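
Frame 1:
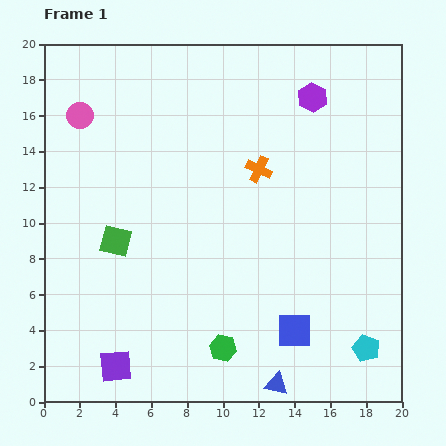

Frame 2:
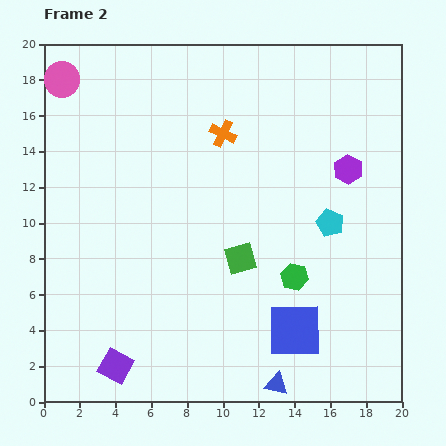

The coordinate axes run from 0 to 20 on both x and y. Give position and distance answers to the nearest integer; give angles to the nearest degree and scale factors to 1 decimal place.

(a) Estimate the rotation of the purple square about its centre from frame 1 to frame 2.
34° clockwise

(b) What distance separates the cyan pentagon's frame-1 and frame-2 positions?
7

The cyan pentagon moved from (18, 3) to (16, 10), a distance of √(2² + 7²) ≈ 7.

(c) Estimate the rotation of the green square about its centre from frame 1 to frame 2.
29° counter-clockwise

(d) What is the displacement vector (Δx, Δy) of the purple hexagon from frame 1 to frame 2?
(2, -4)

The purple hexagon was at (15, 17) in frame 1 and (17, 13) in frame 2.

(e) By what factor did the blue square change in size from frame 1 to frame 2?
1.6×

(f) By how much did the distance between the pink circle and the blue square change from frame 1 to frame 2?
+2

Distance in frame 1: 17. Distance in frame 2: 19.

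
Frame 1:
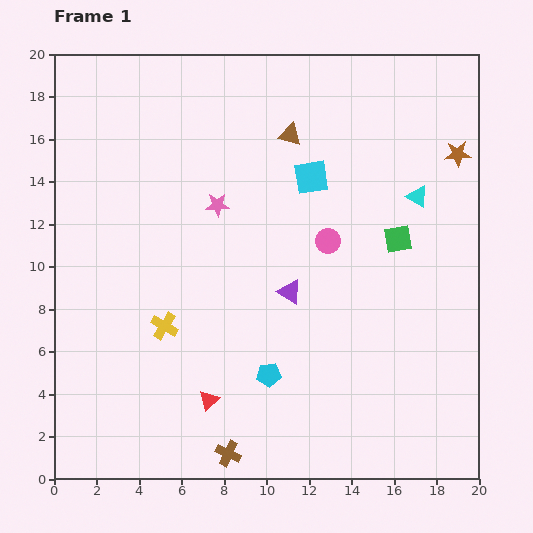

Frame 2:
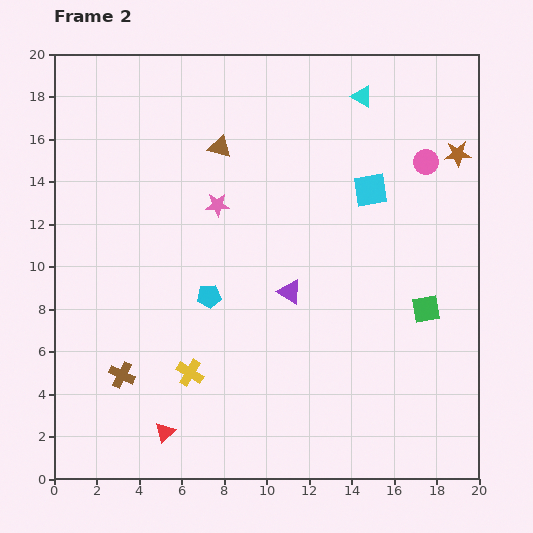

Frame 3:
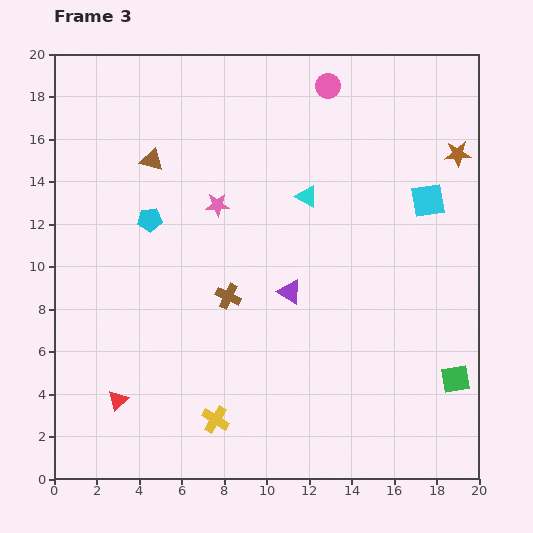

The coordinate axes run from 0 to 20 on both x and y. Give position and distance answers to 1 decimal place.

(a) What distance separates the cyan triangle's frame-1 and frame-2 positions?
5.4

The cyan triangle moved from (17.1, 13.3) to (14.5, 18.0), a distance of √(2.6² + 4.7²) ≈ 5.4.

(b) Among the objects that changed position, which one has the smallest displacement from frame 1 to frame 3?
the red triangle

(moved 4.3)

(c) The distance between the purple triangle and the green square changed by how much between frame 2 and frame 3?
+2.4

Distance in frame 2: 6.4. Distance in frame 3: 8.8.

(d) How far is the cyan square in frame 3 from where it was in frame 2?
2.7

The cyan square moved from (14.9, 13.6) to (17.6, 13.1), a distance of √(2.7² + 0.5²) ≈ 2.7.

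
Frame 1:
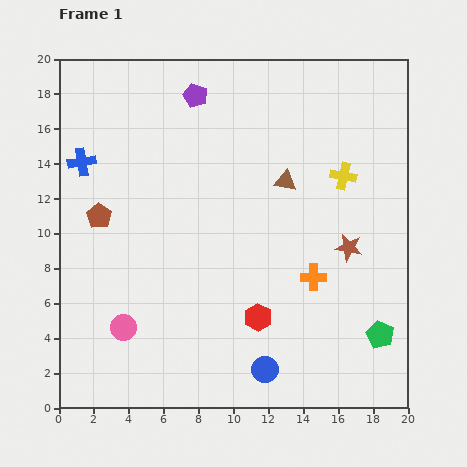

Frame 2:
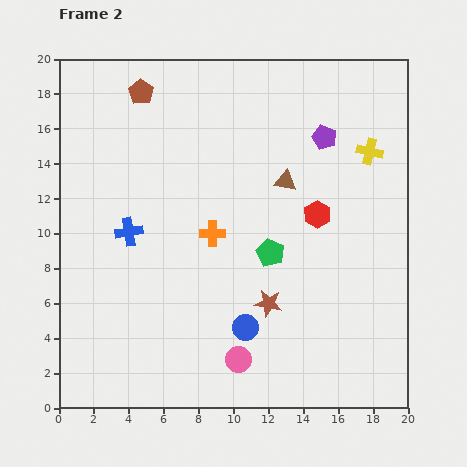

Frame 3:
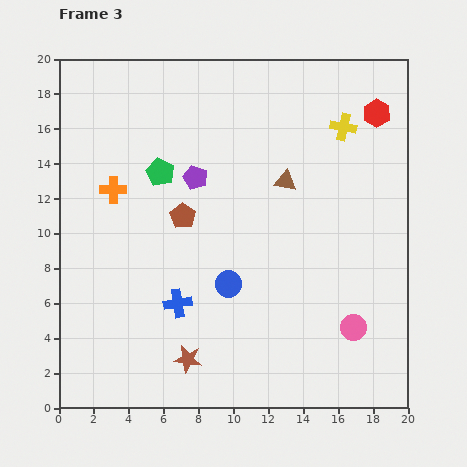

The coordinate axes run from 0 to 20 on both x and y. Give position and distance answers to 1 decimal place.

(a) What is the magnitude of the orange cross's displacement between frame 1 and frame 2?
6.3

The orange cross moved from (14.6, 7.5) to (8.8, 10.0), a distance of √(5.8² + 2.5²) ≈ 6.3.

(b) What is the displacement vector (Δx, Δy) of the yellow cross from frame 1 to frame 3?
(0.0, 2.8)

The yellow cross was at (16.3, 13.3) in frame 1 and (16.3, 16.1) in frame 3.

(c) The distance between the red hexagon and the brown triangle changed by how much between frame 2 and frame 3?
+3.9

Distance in frame 2: 2.6. Distance in frame 3: 6.5.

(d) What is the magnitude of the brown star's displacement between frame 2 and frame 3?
5.6

The brown star moved from (12.0, 6.0) to (7.4, 2.8), a distance of √(4.6² + 3.2²) ≈ 5.6.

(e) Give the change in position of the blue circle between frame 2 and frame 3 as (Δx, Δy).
(-1.0, 2.5)

The blue circle was at (10.7, 4.6) in frame 2 and (9.7, 7.1) in frame 3.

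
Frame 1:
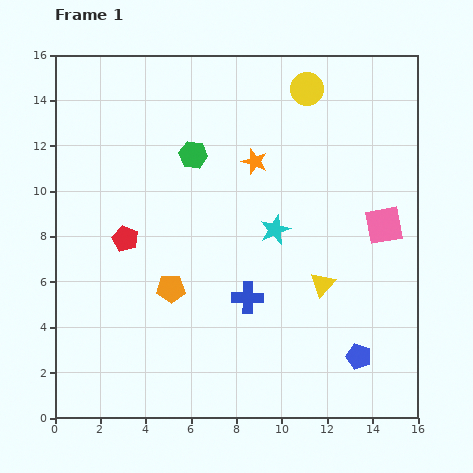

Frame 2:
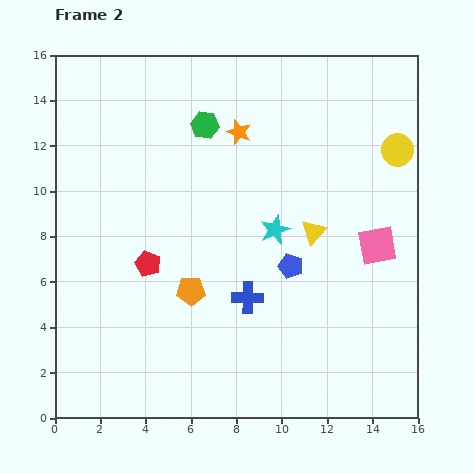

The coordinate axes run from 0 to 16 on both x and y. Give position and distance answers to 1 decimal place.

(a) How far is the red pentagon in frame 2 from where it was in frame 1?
1.5

The red pentagon moved from (3.1, 7.9) to (4.1, 6.8), a distance of √(1.0² + 1.1²) ≈ 1.5.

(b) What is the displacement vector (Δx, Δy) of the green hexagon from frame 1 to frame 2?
(0.5, 1.3)

The green hexagon was at (6.1, 11.6) in frame 1 and (6.6, 12.9) in frame 2.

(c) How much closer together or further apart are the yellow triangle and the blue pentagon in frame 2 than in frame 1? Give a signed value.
-1.8

Distance in frame 1: 3.6. Distance in frame 2: 1.8.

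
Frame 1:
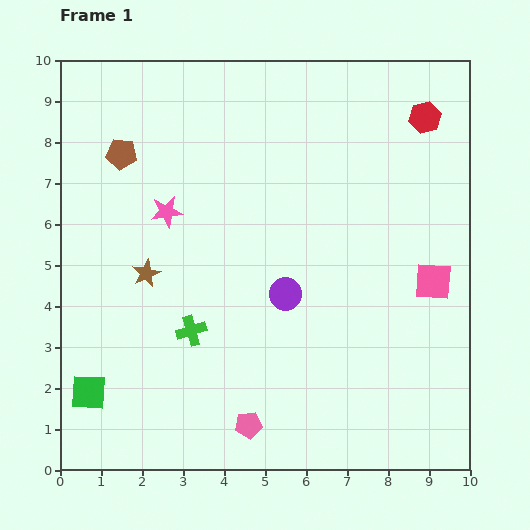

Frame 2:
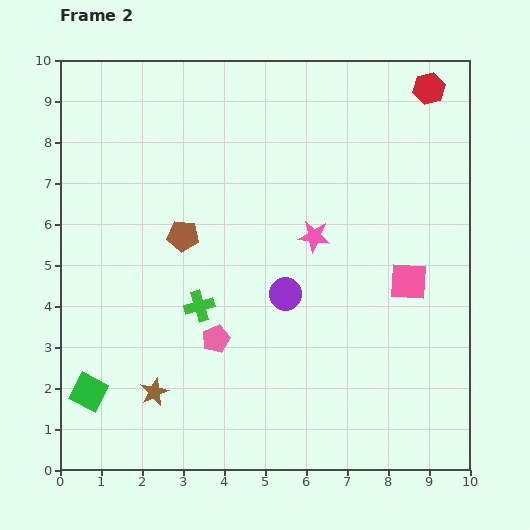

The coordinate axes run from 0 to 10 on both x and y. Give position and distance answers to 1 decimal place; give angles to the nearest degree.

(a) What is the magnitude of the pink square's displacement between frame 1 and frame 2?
0.6

The pink square moved from (9.1, 4.6) to (8.5, 4.6), a distance of √(0.6² + 0.0²) ≈ 0.6.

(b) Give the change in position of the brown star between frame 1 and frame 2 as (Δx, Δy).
(0.2, -2.9)

The brown star was at (2.1, 4.8) in frame 1 and (2.3, 1.9) in frame 2.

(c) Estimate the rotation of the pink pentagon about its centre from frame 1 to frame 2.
15° counter-clockwise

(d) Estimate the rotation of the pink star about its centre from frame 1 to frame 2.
17° clockwise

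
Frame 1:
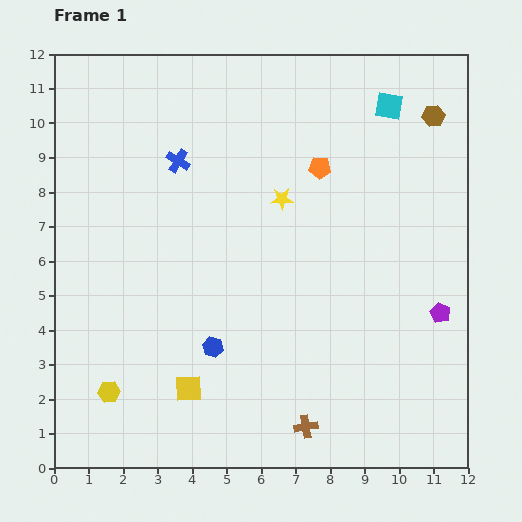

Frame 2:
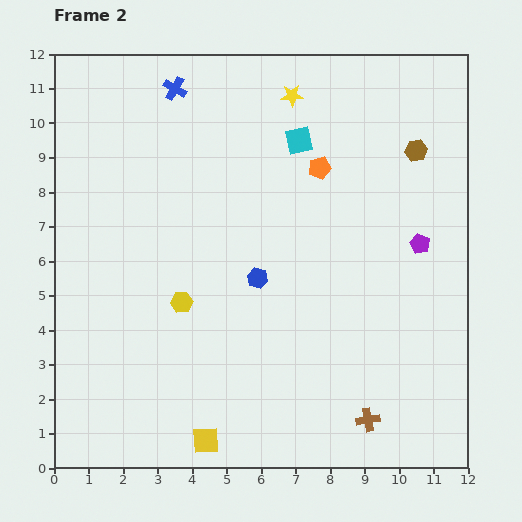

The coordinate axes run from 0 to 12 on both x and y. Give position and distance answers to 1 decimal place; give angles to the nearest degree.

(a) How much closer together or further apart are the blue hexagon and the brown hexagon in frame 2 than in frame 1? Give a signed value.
-3.4

Distance in frame 1: 9.3. Distance in frame 2: 5.9.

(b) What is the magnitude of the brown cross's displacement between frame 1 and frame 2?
1.8

The brown cross moved from (7.3, 1.2) to (9.1, 1.4), a distance of √(1.8² + 0.2²) ≈ 1.8.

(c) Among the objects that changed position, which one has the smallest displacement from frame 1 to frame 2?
the brown hexagon

(moved 1.1)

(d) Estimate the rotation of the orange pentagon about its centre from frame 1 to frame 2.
17° counter-clockwise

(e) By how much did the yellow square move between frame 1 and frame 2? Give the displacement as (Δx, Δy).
(0.5, -1.5)

The yellow square was at (3.9, 2.3) in frame 1 and (4.4, 0.8) in frame 2.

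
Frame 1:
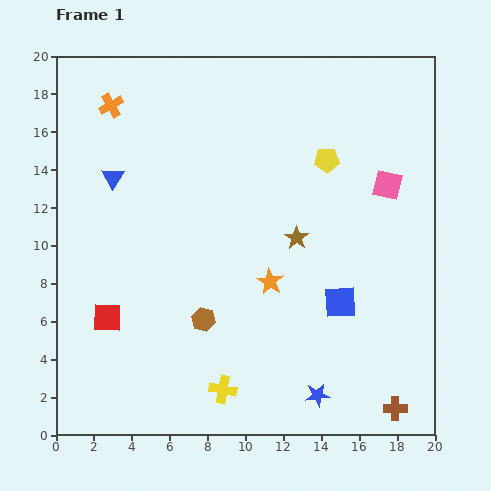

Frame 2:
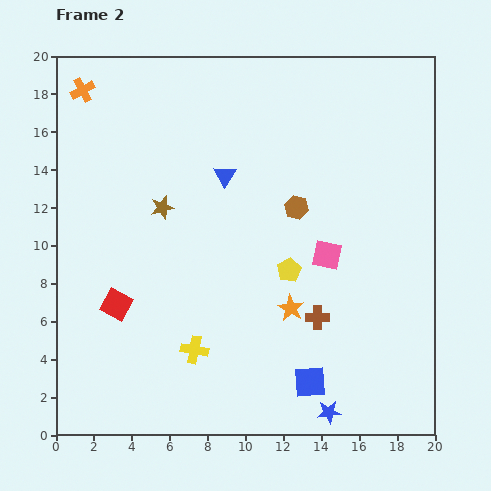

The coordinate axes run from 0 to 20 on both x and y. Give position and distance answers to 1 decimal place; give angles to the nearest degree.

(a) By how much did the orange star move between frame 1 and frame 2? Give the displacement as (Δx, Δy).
(1.1, -1.4)

The orange star was at (11.3, 8.1) in frame 1 and (12.4, 6.7) in frame 2.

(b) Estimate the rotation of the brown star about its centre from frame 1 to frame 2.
23° clockwise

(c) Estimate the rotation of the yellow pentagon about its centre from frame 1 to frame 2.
26° counter-clockwise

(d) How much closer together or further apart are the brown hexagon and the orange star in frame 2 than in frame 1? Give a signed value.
+1.3

Distance in frame 1: 4.0. Distance in frame 2: 5.3.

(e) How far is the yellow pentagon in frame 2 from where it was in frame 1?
6.1

The yellow pentagon moved from (14.3, 14.5) to (12.3, 8.7), a distance of √(2.0² + 5.8²) ≈ 6.1.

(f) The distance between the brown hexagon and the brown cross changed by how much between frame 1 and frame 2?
-5.2

Distance in frame 1: 11.1. Distance in frame 2: 5.9.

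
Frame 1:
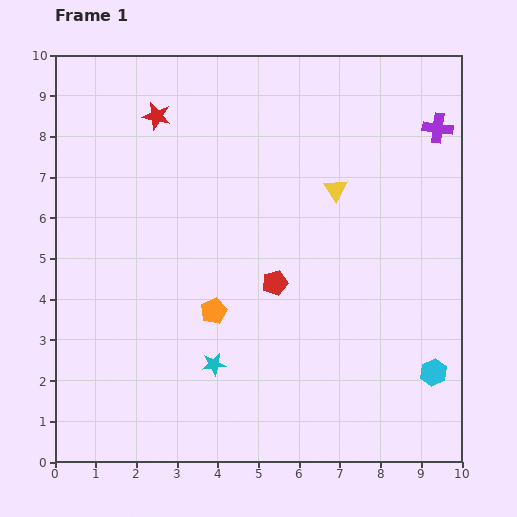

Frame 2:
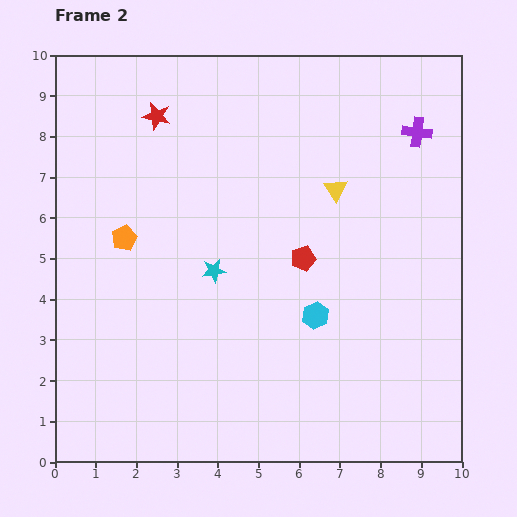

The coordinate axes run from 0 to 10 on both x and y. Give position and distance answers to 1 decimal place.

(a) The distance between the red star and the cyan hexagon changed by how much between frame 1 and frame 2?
-3.0

Distance in frame 1: 9.3. Distance in frame 2: 6.3.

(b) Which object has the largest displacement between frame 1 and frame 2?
the cyan hexagon

(moved 3.2; next 2.8)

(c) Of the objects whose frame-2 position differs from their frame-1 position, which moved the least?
the purple cross

(moved 0.5)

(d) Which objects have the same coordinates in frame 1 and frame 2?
the yellow triangle, the red star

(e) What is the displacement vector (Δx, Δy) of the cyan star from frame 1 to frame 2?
(0.0, 2.3)

The cyan star was at (3.9, 2.4) in frame 1 and (3.9, 4.7) in frame 2.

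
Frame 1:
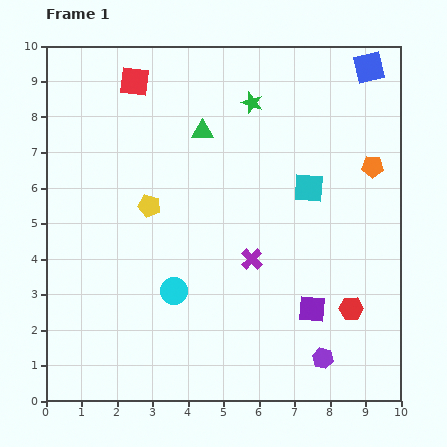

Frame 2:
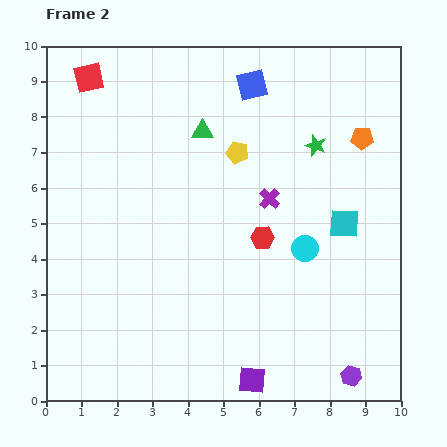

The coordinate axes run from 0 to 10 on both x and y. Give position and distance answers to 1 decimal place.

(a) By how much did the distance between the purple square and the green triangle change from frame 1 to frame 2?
+1.2

Distance in frame 1: 5.9. Distance in frame 2: 7.1.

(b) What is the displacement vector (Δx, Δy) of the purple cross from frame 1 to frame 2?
(0.5, 1.7)

The purple cross was at (5.8, 4.0) in frame 1 and (6.3, 5.7) in frame 2.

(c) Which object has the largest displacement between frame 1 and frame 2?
the cyan circle

(moved 3.9; next 3.3)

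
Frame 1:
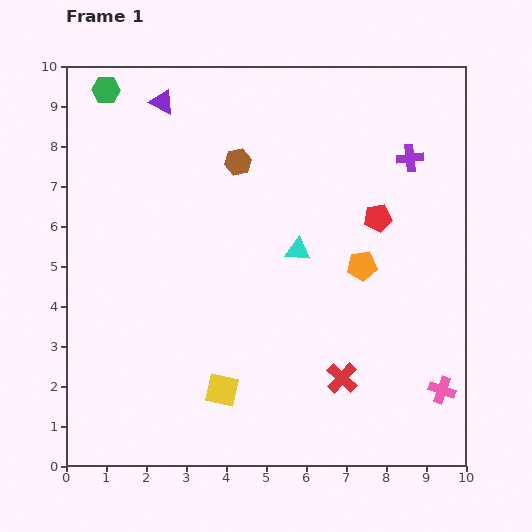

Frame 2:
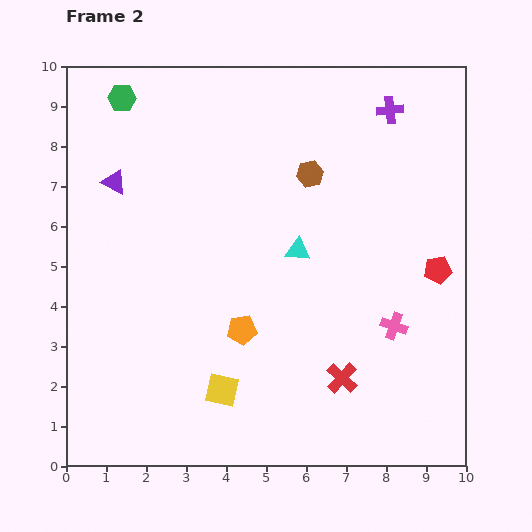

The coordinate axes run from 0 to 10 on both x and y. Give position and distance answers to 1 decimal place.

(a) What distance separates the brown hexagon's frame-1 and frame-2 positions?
1.8

The brown hexagon moved from (4.3, 7.6) to (6.1, 7.3), a distance of √(1.8² + 0.3²) ≈ 1.8.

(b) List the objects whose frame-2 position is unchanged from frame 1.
the yellow square, the red cross, the cyan triangle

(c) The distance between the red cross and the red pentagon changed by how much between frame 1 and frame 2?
-0.5

Distance in frame 1: 4.1. Distance in frame 2: 3.6.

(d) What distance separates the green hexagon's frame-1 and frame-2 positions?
0.4

The green hexagon moved from (1.0, 9.4) to (1.4, 9.2), a distance of √(0.4² + 0.2²) ≈ 0.4.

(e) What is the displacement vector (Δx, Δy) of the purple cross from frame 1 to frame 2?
(-0.5, 1.2)

The purple cross was at (8.6, 7.7) in frame 1 and (8.1, 8.9) in frame 2.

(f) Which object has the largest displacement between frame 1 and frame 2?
the orange pentagon

(moved 3.4; next 2.3)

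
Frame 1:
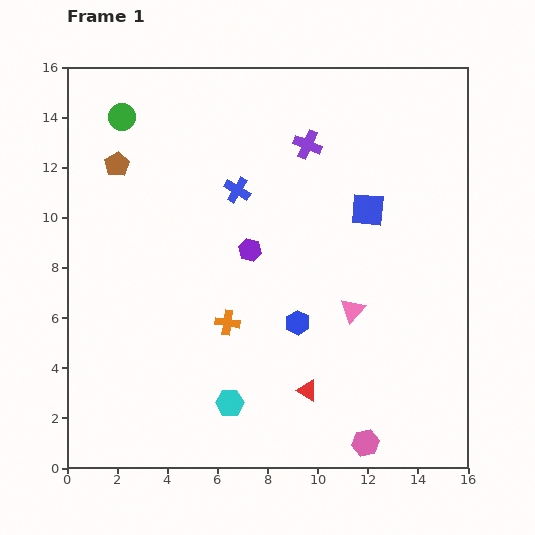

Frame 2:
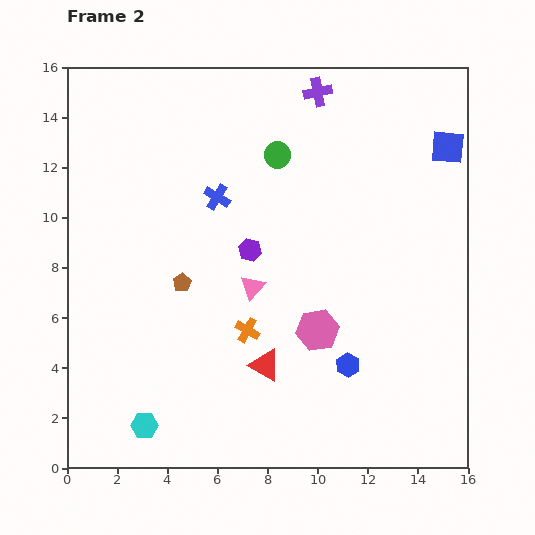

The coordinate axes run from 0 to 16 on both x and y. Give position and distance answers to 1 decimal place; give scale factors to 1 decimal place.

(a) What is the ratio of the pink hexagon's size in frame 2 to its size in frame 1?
1.6×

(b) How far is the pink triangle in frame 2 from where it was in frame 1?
4.1

The pink triangle moved from (11.4, 6.3) to (7.4, 7.2), a distance of √(4.0² + 0.9²) ≈ 4.1.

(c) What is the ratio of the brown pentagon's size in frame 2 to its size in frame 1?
0.7×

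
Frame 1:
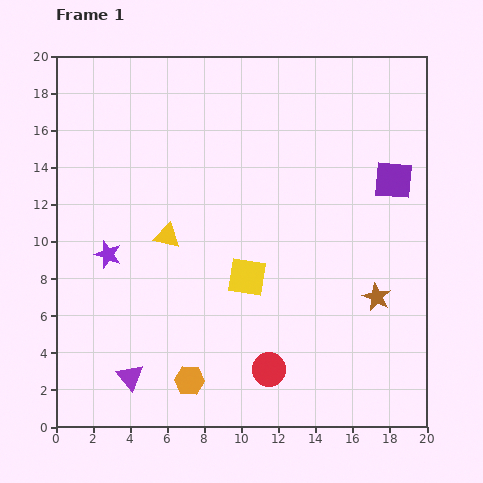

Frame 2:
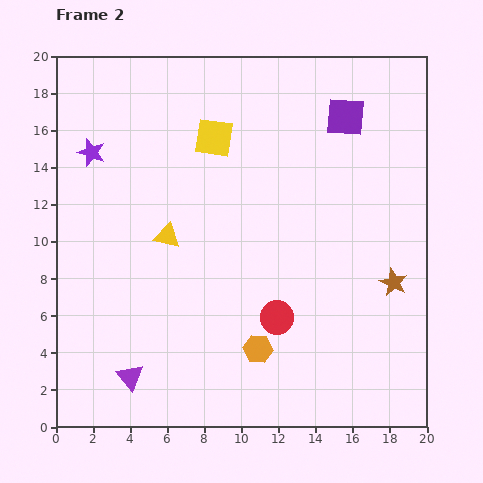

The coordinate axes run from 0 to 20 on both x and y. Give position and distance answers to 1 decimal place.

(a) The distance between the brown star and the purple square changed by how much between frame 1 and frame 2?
+2.9

Distance in frame 1: 6.4. Distance in frame 2: 9.3.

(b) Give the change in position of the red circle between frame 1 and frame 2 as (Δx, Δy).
(0.4, 2.8)

The red circle was at (11.5, 3.1) in frame 1 and (11.9, 5.9) in frame 2.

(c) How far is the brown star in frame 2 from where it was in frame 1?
1.2

The brown star moved from (17.3, 7.0) to (18.2, 7.8), a distance of √(0.9² + 0.8²) ≈ 1.2.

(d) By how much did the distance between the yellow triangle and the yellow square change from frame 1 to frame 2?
+1.1

Distance in frame 1: 4.8. Distance in frame 2: 5.9.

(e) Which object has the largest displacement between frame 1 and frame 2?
the yellow square

(moved 7.7; next 5.6)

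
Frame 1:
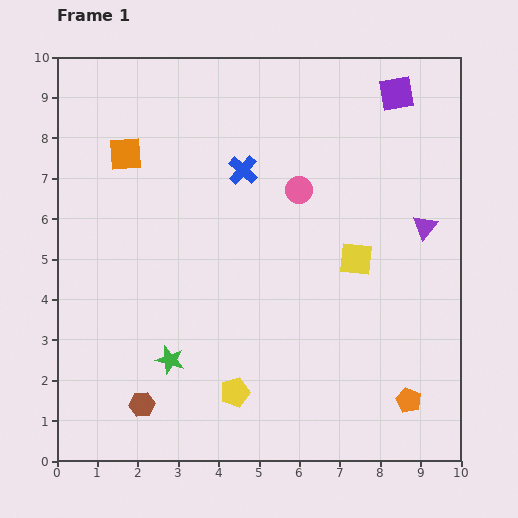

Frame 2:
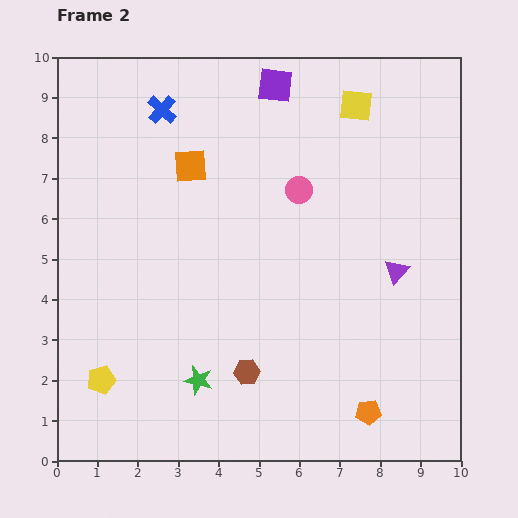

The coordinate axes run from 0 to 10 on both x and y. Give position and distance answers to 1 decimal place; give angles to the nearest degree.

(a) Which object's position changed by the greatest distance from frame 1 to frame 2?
the yellow square

(moved 3.8; next 3.3)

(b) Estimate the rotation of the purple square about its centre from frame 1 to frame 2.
17° clockwise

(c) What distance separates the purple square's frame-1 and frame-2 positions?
3.0

The purple square moved from (8.4, 9.1) to (5.4, 9.3), a distance of √(3.0² + 0.2²) ≈ 3.0.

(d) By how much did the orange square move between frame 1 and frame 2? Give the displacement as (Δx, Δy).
(1.6, -0.3)

The orange square was at (1.7, 7.6) in frame 1 and (3.3, 7.3) in frame 2.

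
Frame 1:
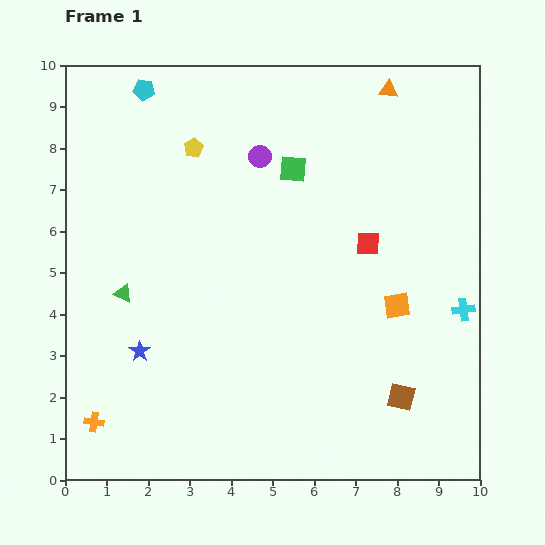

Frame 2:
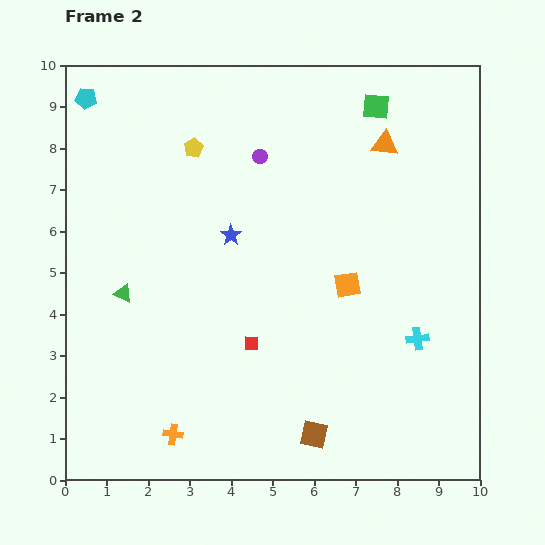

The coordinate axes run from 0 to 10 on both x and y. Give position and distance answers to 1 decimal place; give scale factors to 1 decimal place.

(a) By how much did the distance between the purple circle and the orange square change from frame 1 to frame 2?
-1.2

Distance in frame 1: 4.9. Distance in frame 2: 3.7.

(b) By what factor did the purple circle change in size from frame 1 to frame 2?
0.6×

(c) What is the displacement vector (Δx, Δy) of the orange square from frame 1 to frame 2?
(-1.2, 0.5)

The orange square was at (8.0, 4.2) in frame 1 and (6.8, 4.7) in frame 2.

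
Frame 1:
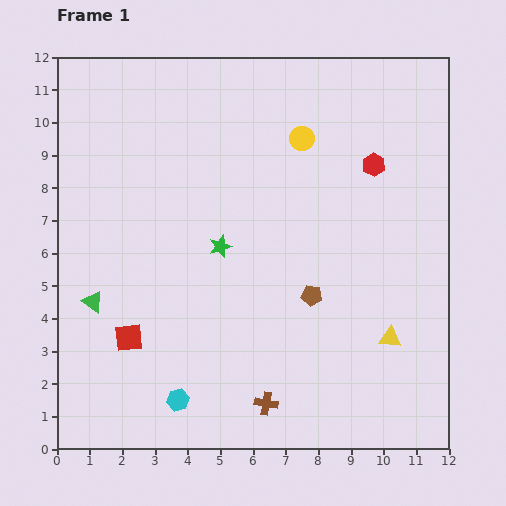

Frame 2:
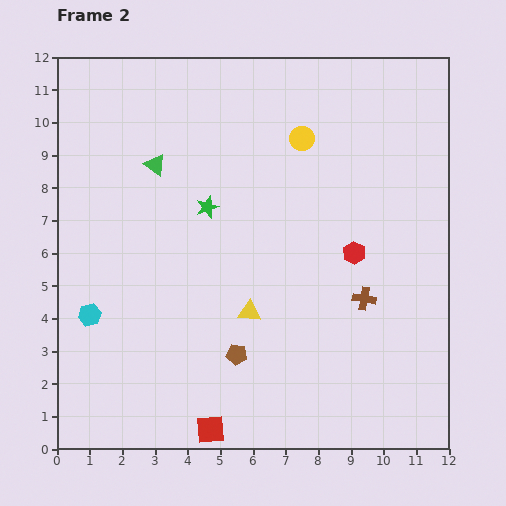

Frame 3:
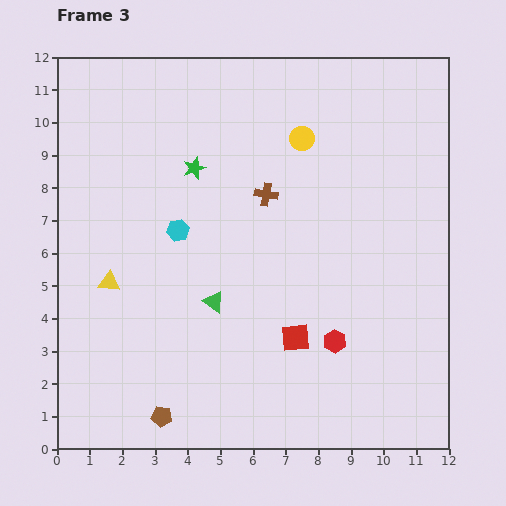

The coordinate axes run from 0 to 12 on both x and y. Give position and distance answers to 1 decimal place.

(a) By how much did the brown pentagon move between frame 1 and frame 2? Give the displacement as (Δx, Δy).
(-2.3, -1.8)

The brown pentagon was at (7.8, 4.7) in frame 1 and (5.5, 2.9) in frame 2.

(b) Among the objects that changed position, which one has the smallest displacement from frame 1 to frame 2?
the green star

(moved 1.3)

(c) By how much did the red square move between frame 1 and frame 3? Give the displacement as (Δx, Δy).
(5.1, 0.0)

The red square was at (2.2, 3.4) in frame 1 and (7.3, 3.4) in frame 3.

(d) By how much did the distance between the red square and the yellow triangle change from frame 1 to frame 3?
-2.1

Distance in frame 1: 8.0. Distance in frame 3: 5.9.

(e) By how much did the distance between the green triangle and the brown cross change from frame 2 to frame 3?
-3.9

Distance in frame 2: 7.6. Distance in frame 3: 3.7.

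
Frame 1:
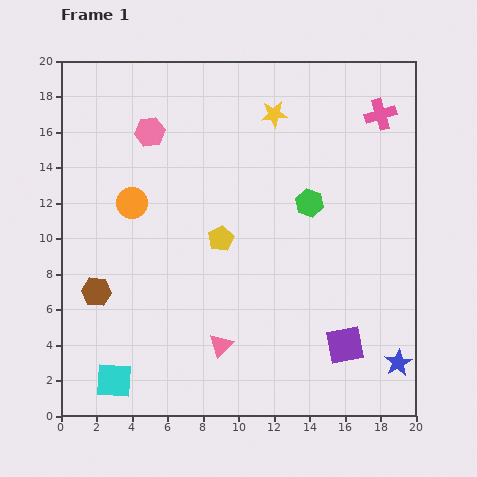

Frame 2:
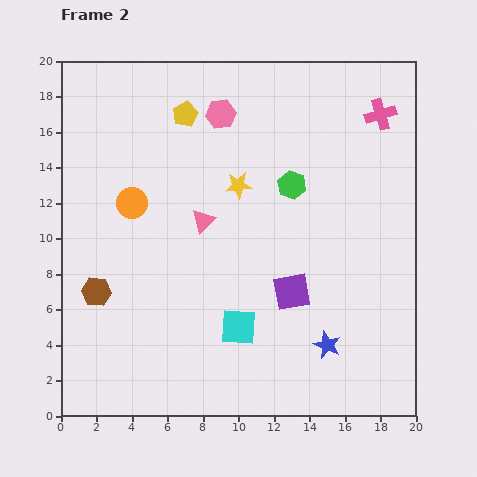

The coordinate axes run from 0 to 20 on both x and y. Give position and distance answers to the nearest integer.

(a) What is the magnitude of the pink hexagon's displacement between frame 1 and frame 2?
4

The pink hexagon moved from (5, 16) to (9, 17), a distance of √(4² + 1²) ≈ 4.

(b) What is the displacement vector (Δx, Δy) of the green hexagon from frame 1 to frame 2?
(-1, 1)

The green hexagon was at (14, 12) in frame 1 and (13, 13) in frame 2.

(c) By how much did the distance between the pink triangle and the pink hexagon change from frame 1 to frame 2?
-7

Distance in frame 1: 13. Distance in frame 2: 6.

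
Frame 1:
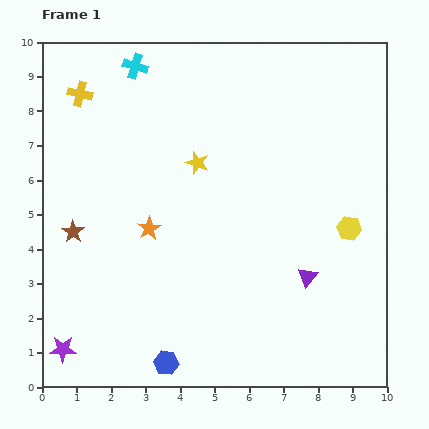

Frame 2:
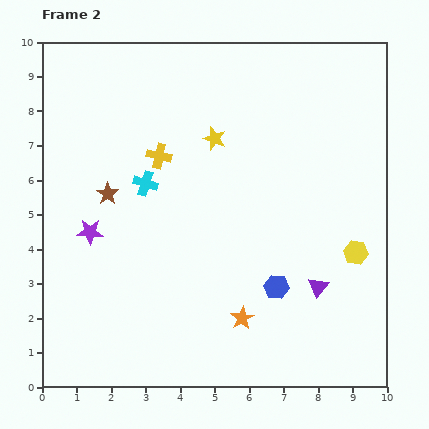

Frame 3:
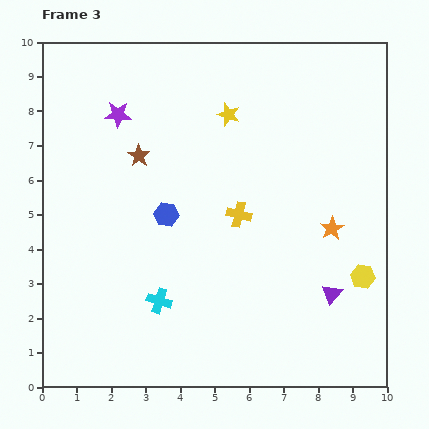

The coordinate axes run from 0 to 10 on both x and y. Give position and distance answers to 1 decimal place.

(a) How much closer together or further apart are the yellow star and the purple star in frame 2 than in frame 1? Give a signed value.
-2.2

Distance in frame 1: 6.7. Distance in frame 2: 4.5.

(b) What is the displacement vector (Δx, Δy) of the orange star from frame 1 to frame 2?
(2.7, -2.6)

The orange star was at (3.1, 4.6) in frame 1 and (5.8, 2.0) in frame 2.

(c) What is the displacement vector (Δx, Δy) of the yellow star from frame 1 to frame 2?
(0.5, 0.7)

The yellow star was at (4.5, 6.5) in frame 1 and (5.0, 7.2) in frame 2.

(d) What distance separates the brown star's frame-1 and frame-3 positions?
2.9

The brown star moved from (0.9, 4.5) to (2.8, 6.7), a distance of √(1.9² + 2.2²) ≈ 2.9.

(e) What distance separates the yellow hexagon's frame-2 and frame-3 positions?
0.7

The yellow hexagon moved from (9.1, 3.9) to (9.3, 3.2), a distance of √(0.2² + 0.7²) ≈ 0.7.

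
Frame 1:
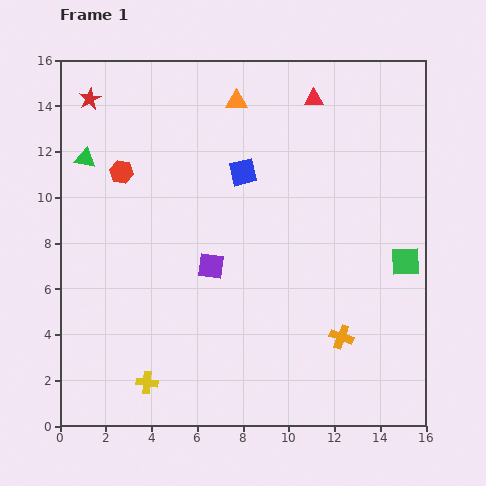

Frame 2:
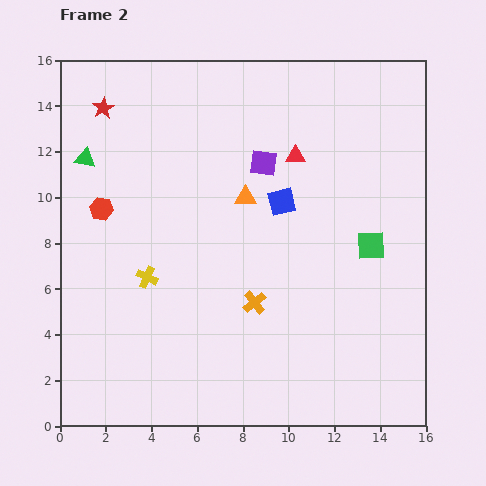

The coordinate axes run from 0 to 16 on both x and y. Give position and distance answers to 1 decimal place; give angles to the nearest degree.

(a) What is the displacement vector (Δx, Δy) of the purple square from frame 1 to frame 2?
(2.3, 4.5)

The purple square was at (6.6, 7.0) in frame 1 and (8.9, 11.5) in frame 2.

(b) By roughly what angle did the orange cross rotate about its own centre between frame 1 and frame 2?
32° clockwise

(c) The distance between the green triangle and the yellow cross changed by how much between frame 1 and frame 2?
-4.3

Distance in frame 1: 10.2. Distance in frame 2: 5.9.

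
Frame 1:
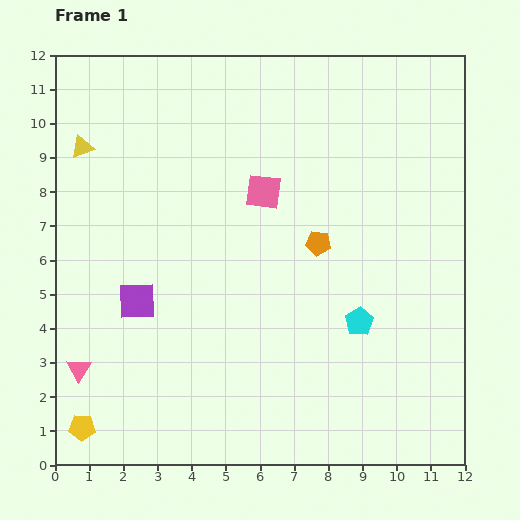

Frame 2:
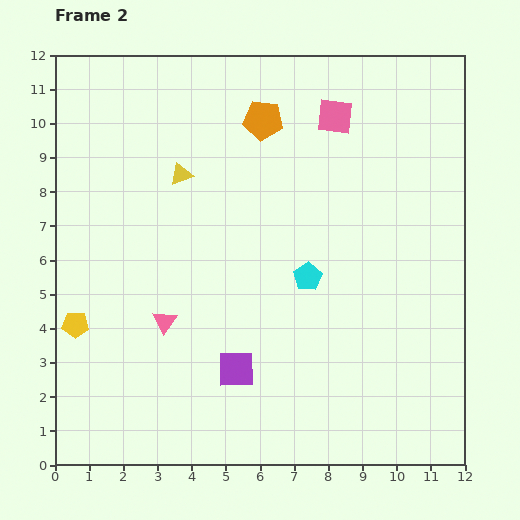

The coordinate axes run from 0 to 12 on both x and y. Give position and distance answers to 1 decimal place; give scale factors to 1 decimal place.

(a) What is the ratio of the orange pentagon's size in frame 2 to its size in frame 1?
1.6×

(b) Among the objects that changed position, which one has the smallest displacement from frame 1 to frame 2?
the cyan pentagon

(moved 2.0)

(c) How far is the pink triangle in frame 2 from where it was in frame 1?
2.9

The pink triangle moved from (0.7, 2.8) to (3.2, 4.2), a distance of √(2.5² + 1.4²) ≈ 2.9.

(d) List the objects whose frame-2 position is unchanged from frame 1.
none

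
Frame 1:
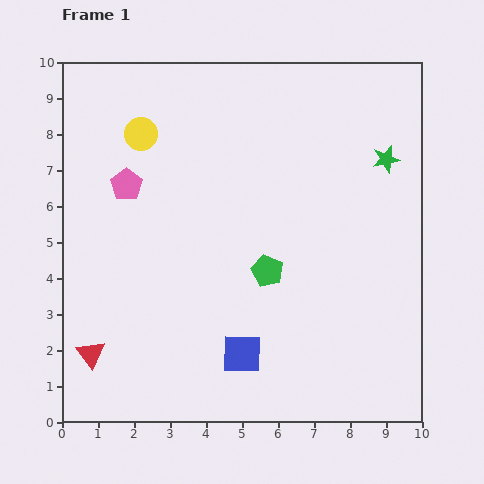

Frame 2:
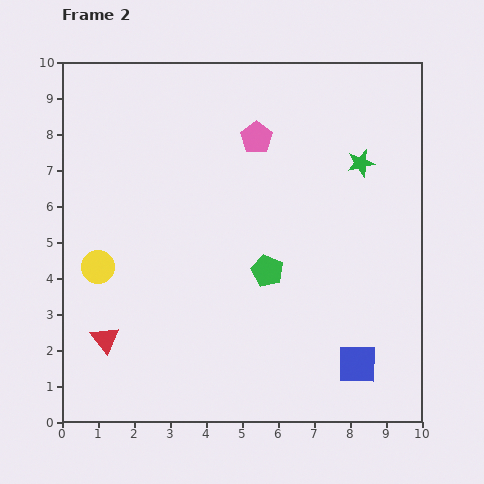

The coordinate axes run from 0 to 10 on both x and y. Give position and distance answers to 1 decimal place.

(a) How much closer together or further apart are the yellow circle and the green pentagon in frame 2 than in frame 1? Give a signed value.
-0.5

Distance in frame 1: 5.2. Distance in frame 2: 4.7.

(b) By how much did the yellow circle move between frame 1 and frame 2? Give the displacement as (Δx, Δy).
(-1.2, -3.7)

The yellow circle was at (2.2, 8.0) in frame 1 and (1.0, 4.3) in frame 2.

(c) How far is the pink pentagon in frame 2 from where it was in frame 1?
3.8

The pink pentagon moved from (1.8, 6.6) to (5.4, 7.9), a distance of √(3.6² + 1.3²) ≈ 3.8.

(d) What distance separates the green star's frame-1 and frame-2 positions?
0.7

The green star moved from (9.0, 7.3) to (8.3, 7.2), a distance of √(0.7² + 0.1²) ≈ 0.7.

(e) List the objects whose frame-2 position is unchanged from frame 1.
the green pentagon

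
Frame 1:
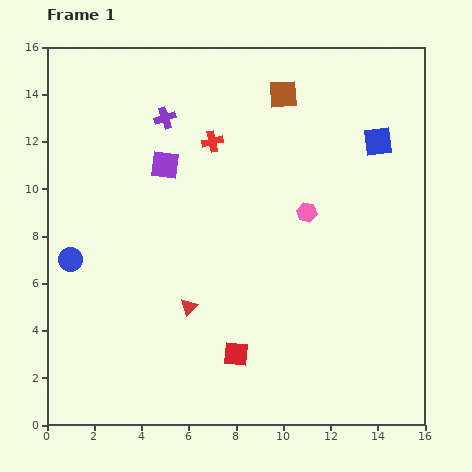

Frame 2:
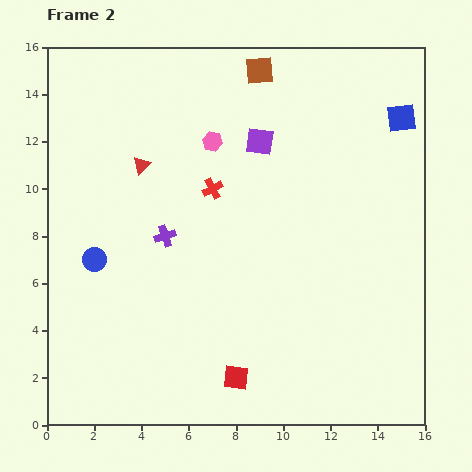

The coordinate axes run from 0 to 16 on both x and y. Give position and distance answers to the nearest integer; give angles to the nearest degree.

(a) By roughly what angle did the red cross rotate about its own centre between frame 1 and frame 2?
15° counter-clockwise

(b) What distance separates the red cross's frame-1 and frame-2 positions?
2

The red cross moved from (7, 12) to (7, 10), a distance of √(0² + 2²) ≈ 2.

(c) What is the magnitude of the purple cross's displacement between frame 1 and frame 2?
5

The purple cross moved from (5, 13) to (5, 8), a distance of √(0² + 5²) ≈ 5.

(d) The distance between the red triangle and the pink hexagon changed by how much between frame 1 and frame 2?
-3

Distance in frame 1: 6. Distance in frame 2: 3.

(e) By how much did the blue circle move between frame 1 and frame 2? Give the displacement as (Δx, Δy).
(1, 0)

The blue circle was at (1, 7) in frame 1 and (2, 7) in frame 2.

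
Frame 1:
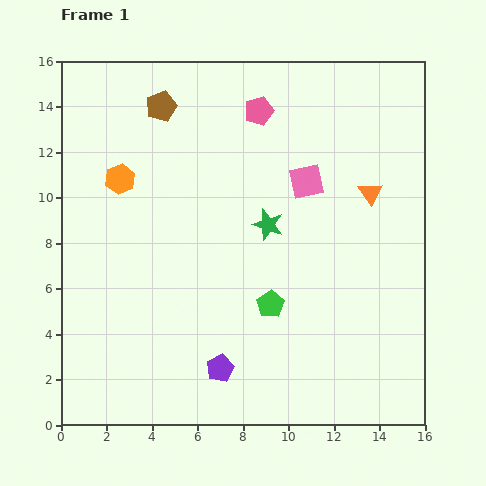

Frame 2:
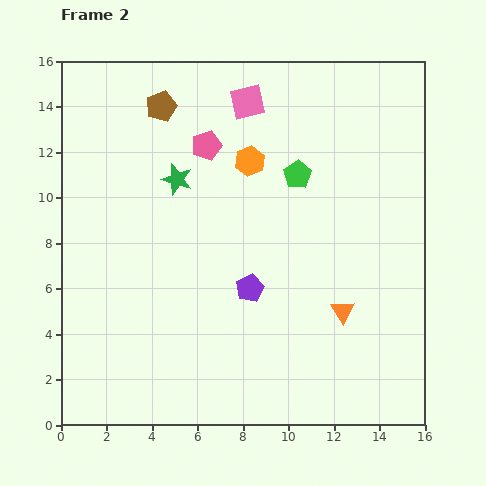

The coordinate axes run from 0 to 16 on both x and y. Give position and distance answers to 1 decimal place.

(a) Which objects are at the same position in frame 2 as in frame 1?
the brown pentagon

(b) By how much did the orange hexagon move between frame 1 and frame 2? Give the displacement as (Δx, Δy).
(5.7, 0.8)

The orange hexagon was at (2.6, 10.8) in frame 1 and (8.3, 11.6) in frame 2.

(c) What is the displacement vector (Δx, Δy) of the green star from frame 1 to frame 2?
(-4.0, 2.0)

The green star was at (9.1, 8.8) in frame 1 and (5.1, 10.8) in frame 2.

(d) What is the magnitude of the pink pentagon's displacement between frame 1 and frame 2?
2.7

The pink pentagon moved from (8.7, 13.8) to (6.4, 12.3), a distance of √(2.3² + 1.5²) ≈ 2.7.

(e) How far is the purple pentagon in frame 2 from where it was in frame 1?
3.7

The purple pentagon moved from (7.0, 2.5) to (8.3, 6.0), a distance of √(1.3² + 3.5²) ≈ 3.7.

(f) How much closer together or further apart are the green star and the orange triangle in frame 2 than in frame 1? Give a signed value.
+4.6

Distance in frame 1: 4.7. Distance in frame 2: 9.3.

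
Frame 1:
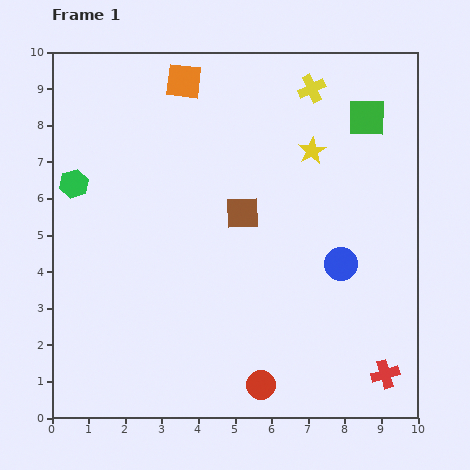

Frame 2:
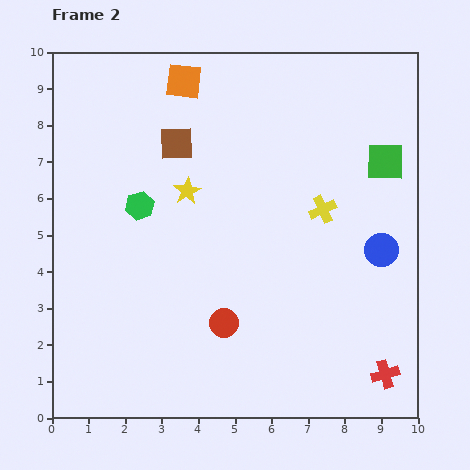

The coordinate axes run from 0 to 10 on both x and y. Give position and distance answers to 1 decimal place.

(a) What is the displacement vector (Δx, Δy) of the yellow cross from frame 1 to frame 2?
(0.3, -3.3)

The yellow cross was at (7.1, 9.0) in frame 1 and (7.4, 5.7) in frame 2.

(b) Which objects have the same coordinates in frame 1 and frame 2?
the orange square, the red cross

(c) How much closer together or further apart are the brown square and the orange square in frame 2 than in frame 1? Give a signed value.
-2.2

Distance in frame 1: 3.9. Distance in frame 2: 1.7.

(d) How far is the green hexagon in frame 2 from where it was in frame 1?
1.9

The green hexagon moved from (0.6, 6.4) to (2.4, 5.8), a distance of √(1.8² + 0.6²) ≈ 1.9.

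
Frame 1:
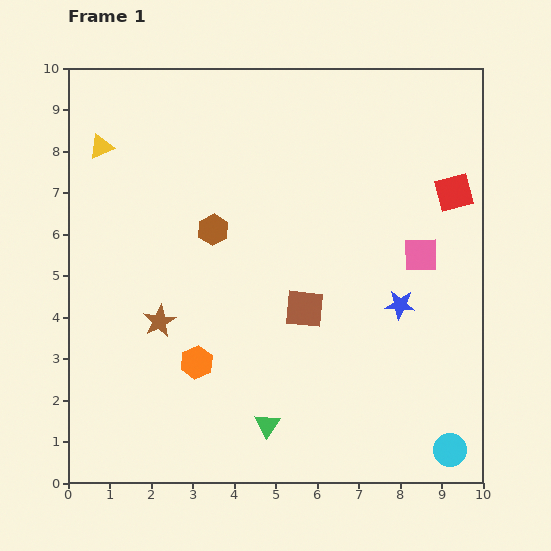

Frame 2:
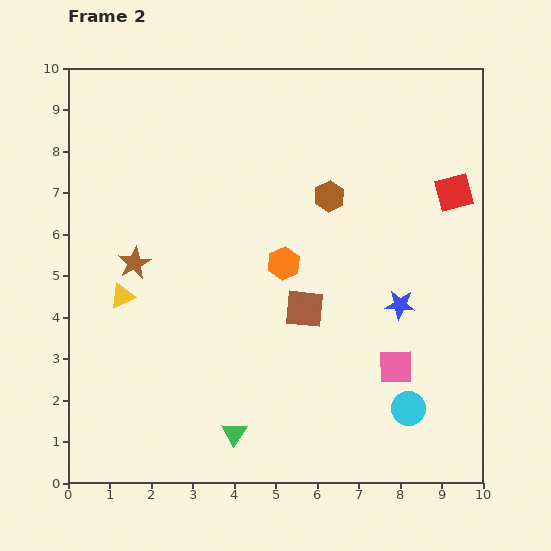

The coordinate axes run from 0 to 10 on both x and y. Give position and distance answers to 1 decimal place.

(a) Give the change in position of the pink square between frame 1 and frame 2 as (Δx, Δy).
(-0.6, -2.7)

The pink square was at (8.5, 5.5) in frame 1 and (7.9, 2.8) in frame 2.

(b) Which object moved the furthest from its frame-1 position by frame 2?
the yellow triangle

(moved 3.6; next 3.2)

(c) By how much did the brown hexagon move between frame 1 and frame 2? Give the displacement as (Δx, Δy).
(2.8, 0.8)

The brown hexagon was at (3.5, 6.1) in frame 1 and (6.3, 6.9) in frame 2.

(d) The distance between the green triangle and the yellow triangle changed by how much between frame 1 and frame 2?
-3.5

Distance in frame 1: 7.8. Distance in frame 2: 4.3.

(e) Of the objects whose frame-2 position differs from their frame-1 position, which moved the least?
the green triangle

(moved 0.8)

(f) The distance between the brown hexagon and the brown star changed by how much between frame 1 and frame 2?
+2.4

Distance in frame 1: 2.6. Distance in frame 2: 5.0.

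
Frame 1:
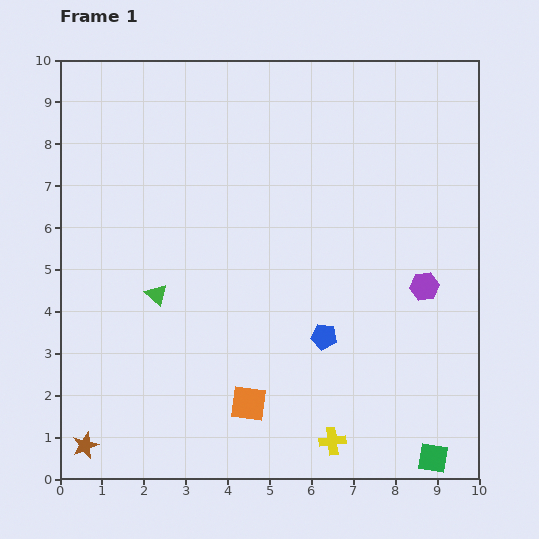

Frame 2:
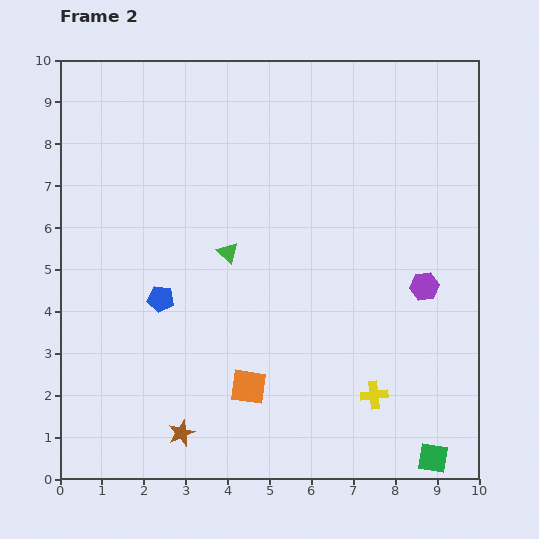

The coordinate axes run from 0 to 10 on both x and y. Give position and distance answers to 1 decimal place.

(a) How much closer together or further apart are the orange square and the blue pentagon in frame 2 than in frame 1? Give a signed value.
+0.6

Distance in frame 1: 2.4. Distance in frame 2: 3.0.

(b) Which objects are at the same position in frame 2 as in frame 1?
the purple hexagon, the green square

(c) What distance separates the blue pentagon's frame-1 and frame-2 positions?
4.0

The blue pentagon moved from (6.3, 3.4) to (2.4, 4.3), a distance of √(3.9² + 0.9²) ≈ 4.0.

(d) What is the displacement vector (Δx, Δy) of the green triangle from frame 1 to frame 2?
(1.7, 1.0)

The green triangle was at (2.3, 4.4) in frame 1 and (4.0, 5.4) in frame 2.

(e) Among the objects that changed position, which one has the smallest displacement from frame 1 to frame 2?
the orange square

(moved 0.4)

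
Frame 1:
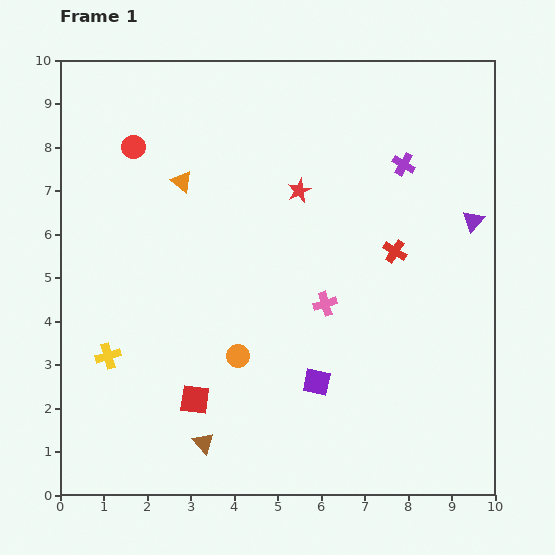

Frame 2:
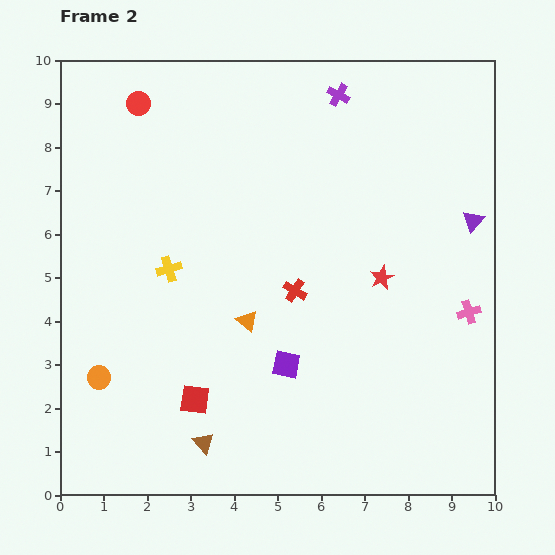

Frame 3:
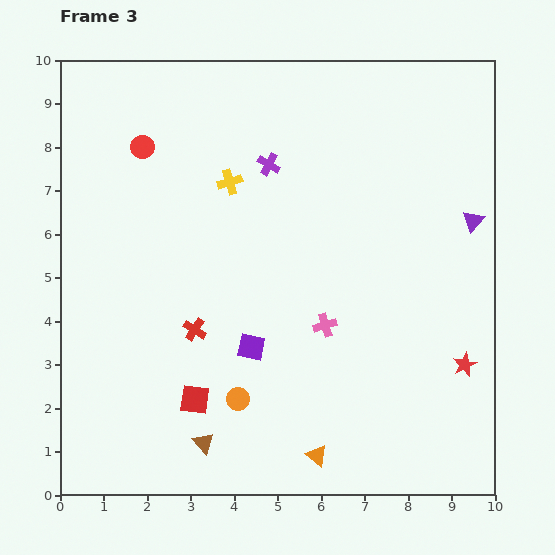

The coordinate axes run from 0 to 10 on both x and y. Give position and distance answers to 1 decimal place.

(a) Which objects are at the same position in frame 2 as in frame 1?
the brown triangle, the purple triangle, the red square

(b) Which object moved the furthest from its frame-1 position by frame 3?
the orange triangle

(moved 7.0; next 5.5)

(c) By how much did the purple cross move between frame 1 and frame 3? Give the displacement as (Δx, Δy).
(-3.1, 0.0)

The purple cross was at (7.9, 7.6) in frame 1 and (4.8, 7.6) in frame 3.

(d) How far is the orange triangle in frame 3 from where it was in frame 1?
7.0

The orange triangle moved from (2.8, 7.2) to (5.9, 0.9), a distance of √(3.1² + 6.3²) ≈ 7.0.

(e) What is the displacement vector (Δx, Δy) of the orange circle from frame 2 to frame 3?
(3.2, -0.5)

The orange circle was at (0.9, 2.7) in frame 2 and (4.1, 2.2) in frame 3.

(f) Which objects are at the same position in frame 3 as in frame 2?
the brown triangle, the purple triangle, the red square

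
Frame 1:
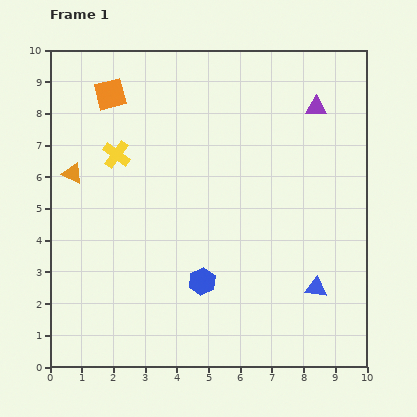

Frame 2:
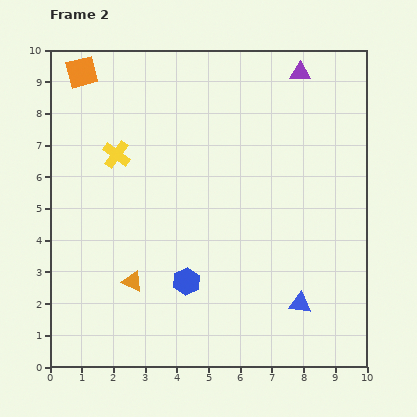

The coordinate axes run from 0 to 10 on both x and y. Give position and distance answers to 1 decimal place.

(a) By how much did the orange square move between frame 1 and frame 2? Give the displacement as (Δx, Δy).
(-0.9, 0.7)

The orange square was at (1.9, 8.6) in frame 1 and (1.0, 9.3) in frame 2.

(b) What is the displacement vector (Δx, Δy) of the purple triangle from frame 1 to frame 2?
(-0.5, 1.1)

The purple triangle was at (8.4, 8.2) in frame 1 and (7.9, 9.3) in frame 2.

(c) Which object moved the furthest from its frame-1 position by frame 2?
the orange triangle

(moved 3.9; next 1.2)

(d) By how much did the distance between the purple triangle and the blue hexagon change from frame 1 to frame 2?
+0.9

Distance in frame 1: 6.6. Distance in frame 2: 7.5.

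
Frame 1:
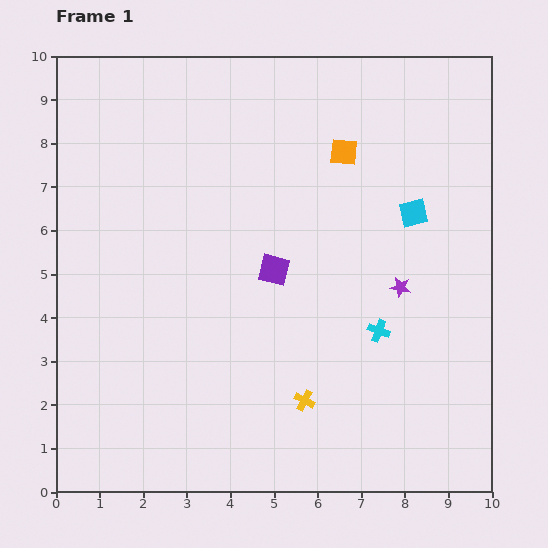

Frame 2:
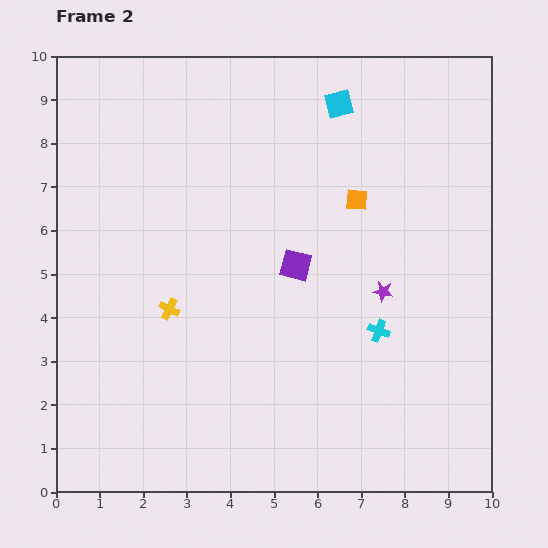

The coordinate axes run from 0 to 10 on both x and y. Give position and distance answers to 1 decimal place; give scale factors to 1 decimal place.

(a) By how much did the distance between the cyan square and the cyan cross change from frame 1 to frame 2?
+2.5

Distance in frame 1: 2.8. Distance in frame 2: 5.3.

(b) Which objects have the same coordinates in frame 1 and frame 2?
the cyan cross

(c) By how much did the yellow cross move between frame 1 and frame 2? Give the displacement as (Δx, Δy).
(-3.1, 2.1)

The yellow cross was at (5.7, 2.1) in frame 1 and (2.6, 4.2) in frame 2.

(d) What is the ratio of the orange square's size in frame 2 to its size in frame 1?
0.8×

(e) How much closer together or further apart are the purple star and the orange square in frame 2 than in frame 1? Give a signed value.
-1.2

Distance in frame 1: 3.4. Distance in frame 2: 2.2.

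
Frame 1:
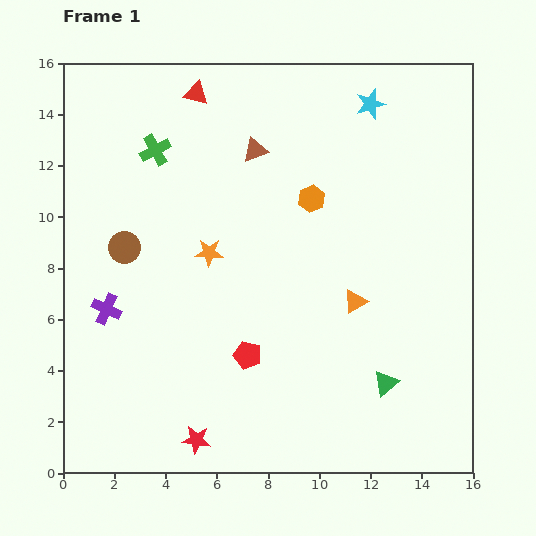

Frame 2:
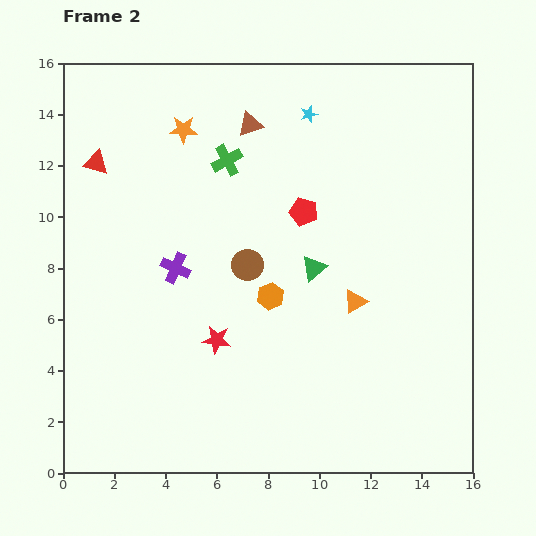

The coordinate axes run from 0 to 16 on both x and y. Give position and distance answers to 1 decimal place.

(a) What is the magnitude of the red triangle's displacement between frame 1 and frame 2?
4.7

The red triangle moved from (5.2, 14.8) to (1.3, 12.1), a distance of √(3.9² + 2.7²) ≈ 4.7.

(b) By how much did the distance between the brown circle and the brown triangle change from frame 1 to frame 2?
-0.9

Distance in frame 1: 6.4. Distance in frame 2: 5.5.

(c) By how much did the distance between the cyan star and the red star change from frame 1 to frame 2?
-5.3

Distance in frame 1: 14.8. Distance in frame 2: 9.5.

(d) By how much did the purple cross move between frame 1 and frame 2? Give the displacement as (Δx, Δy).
(2.7, 1.6)

The purple cross was at (1.7, 6.4) in frame 1 and (4.4, 8.0) in frame 2.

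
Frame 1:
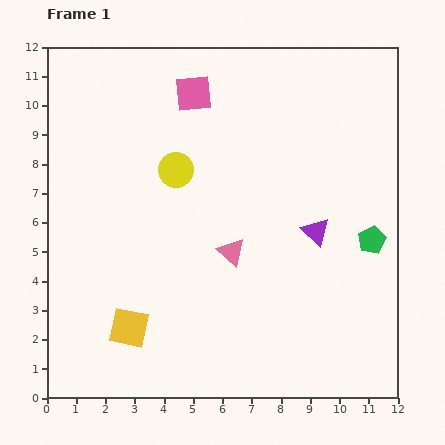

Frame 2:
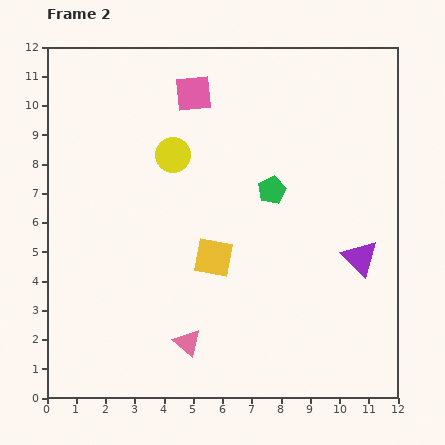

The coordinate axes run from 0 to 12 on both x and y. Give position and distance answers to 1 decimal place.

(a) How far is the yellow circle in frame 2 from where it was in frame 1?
0.5

The yellow circle moved from (4.4, 7.8) to (4.3, 8.3), a distance of √(0.1² + 0.5²) ≈ 0.5.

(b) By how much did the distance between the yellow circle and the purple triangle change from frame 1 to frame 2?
+2.1

Distance in frame 1: 5.2. Distance in frame 2: 7.3.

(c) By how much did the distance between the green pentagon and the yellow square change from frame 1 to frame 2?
-5.8

Distance in frame 1: 8.8. Distance in frame 2: 3.0.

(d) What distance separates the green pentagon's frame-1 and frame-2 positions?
3.8

The green pentagon moved from (11.1, 5.4) to (7.7, 7.1), a distance of √(3.4² + 1.7²) ≈ 3.8.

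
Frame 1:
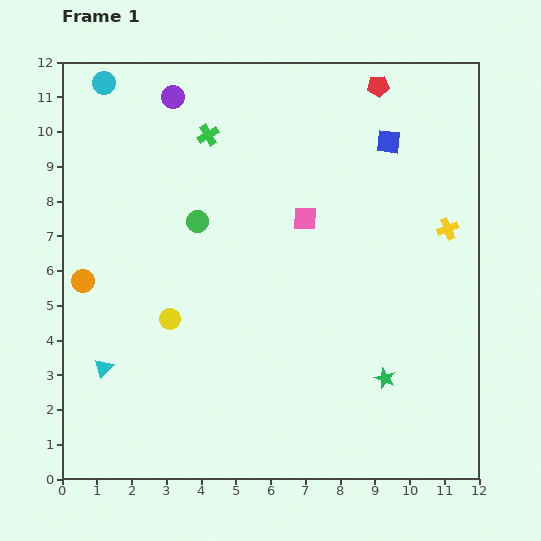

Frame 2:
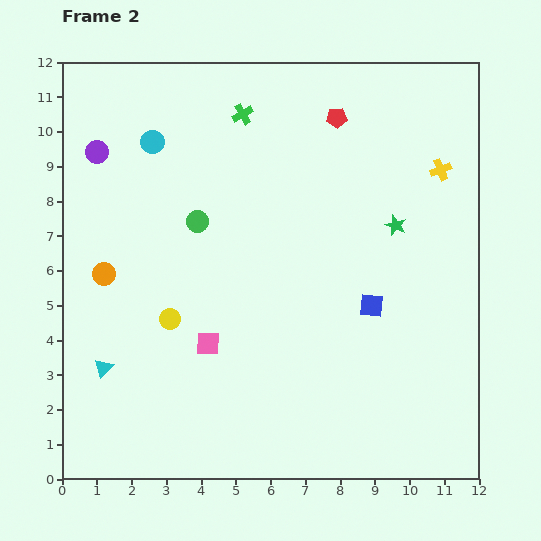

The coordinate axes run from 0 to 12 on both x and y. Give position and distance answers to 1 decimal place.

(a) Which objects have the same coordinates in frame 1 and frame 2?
the green circle, the yellow circle, the cyan triangle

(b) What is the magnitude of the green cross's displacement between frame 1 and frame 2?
1.2

The green cross moved from (4.2, 9.9) to (5.2, 10.5), a distance of √(1.0² + 0.6²) ≈ 1.2.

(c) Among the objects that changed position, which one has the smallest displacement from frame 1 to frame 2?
the orange circle

(moved 0.6)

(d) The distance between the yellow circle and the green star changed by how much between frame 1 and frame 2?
+0.6

Distance in frame 1: 6.4. Distance in frame 2: 7.0.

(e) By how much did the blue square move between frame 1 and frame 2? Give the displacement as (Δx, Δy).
(-0.5, -4.7)

The blue square was at (9.4, 9.7) in frame 1 and (8.9, 5.0) in frame 2.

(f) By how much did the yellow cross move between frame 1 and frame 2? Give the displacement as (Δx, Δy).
(-0.2, 1.7)

The yellow cross was at (11.1, 7.2) in frame 1 and (10.9, 8.9) in frame 2.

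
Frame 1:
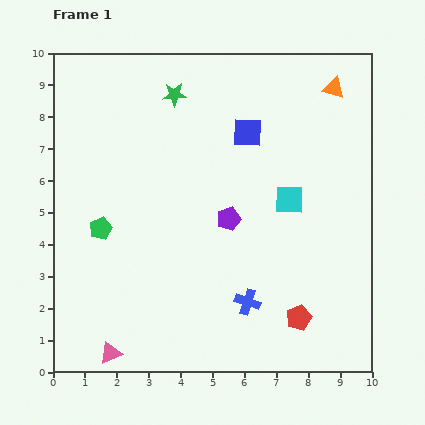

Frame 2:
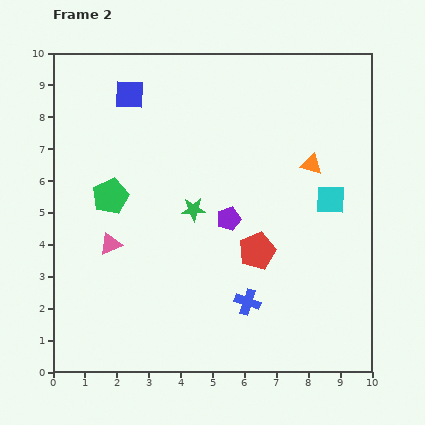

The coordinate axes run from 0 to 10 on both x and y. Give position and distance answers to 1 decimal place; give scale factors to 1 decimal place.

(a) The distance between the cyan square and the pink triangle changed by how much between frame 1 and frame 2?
-0.4

Distance in frame 1: 7.4. Distance in frame 2: 7.0.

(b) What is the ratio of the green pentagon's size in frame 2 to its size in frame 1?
1.6×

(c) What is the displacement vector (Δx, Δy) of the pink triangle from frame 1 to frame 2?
(0.0, 3.4)

The pink triangle was at (1.8, 0.6) in frame 1 and (1.8, 4.0) in frame 2.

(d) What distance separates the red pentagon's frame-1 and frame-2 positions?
2.5

The red pentagon moved from (7.7, 1.7) to (6.4, 3.8), a distance of √(1.3² + 2.1²) ≈ 2.5.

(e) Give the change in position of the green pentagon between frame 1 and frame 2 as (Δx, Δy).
(0.3, 1.0)

The green pentagon was at (1.5, 4.5) in frame 1 and (1.8, 5.5) in frame 2.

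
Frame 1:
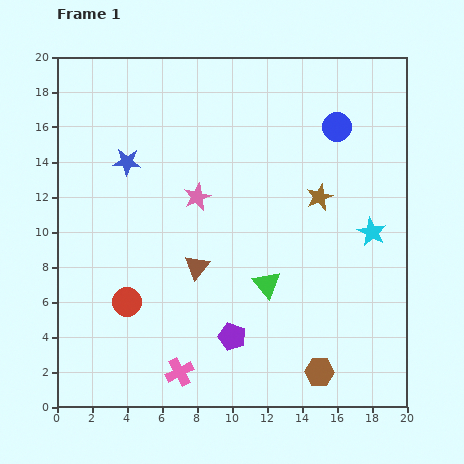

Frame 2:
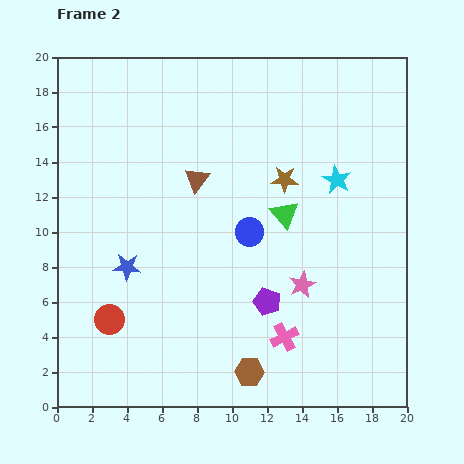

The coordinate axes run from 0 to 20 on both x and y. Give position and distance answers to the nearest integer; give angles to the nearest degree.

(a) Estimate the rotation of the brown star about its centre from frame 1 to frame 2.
25° clockwise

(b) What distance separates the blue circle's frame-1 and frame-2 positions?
8

The blue circle moved from (16, 16) to (11, 10), a distance of √(5² + 6²) ≈ 8.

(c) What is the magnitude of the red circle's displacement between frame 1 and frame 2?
1

The red circle moved from (4, 6) to (3, 5), a distance of √(1² + 1²) ≈ 1.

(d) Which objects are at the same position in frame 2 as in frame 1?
none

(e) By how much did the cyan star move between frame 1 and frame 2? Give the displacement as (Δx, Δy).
(-2, 3)

The cyan star was at (18, 10) in frame 1 and (16, 13) in frame 2.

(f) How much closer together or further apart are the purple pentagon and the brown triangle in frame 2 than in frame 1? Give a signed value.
+4

Distance in frame 1: 4. Distance in frame 2: 8.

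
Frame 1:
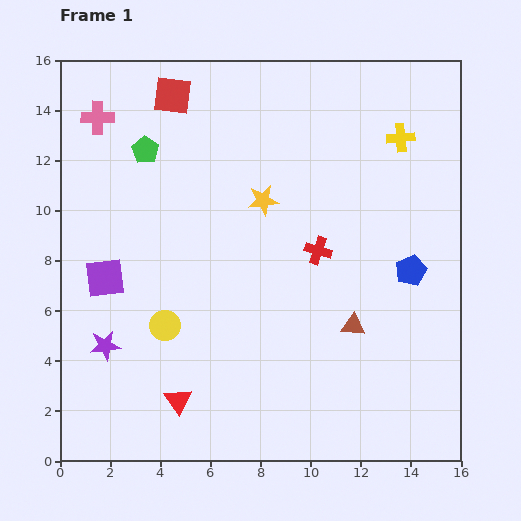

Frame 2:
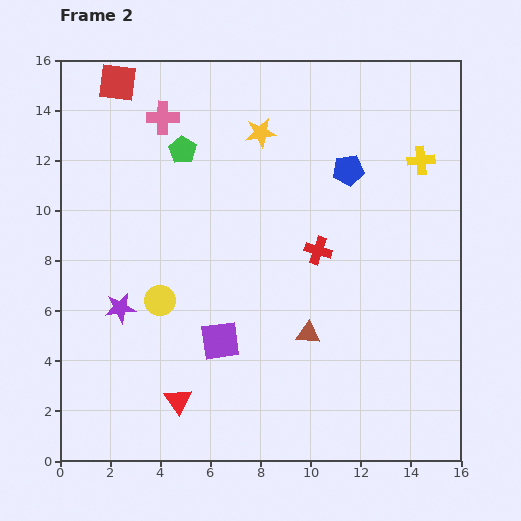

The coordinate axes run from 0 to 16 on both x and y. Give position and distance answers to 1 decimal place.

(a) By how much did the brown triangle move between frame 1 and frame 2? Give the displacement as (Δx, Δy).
(-1.8, -0.3)

The brown triangle was at (11.7, 5.4) in frame 1 and (9.9, 5.1) in frame 2.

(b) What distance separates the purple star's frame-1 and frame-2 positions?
1.6

The purple star moved from (1.8, 4.6) to (2.4, 6.1), a distance of √(0.6² + 1.5²) ≈ 1.6.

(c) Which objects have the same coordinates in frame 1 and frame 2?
the red cross, the red triangle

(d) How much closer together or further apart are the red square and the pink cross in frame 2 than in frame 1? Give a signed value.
-0.8

Distance in frame 1: 3.1. Distance in frame 2: 2.3.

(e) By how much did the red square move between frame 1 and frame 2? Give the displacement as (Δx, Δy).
(-2.2, 0.5)

The red square was at (4.5, 14.6) in frame 1 and (2.3, 15.1) in frame 2.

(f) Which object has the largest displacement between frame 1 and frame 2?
the purple square

(moved 5.2; next 4.7)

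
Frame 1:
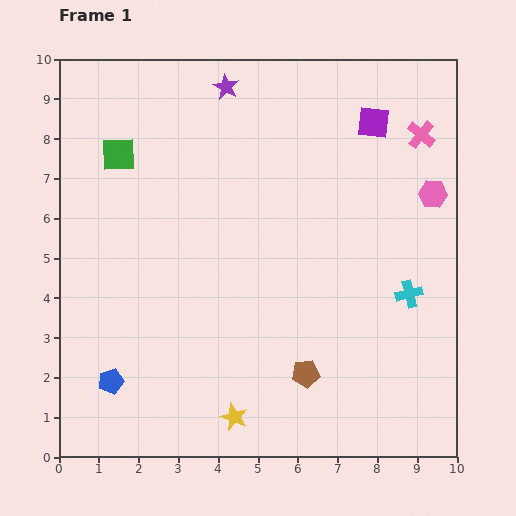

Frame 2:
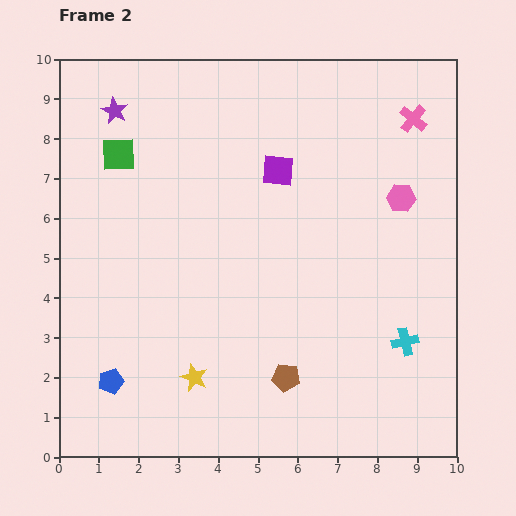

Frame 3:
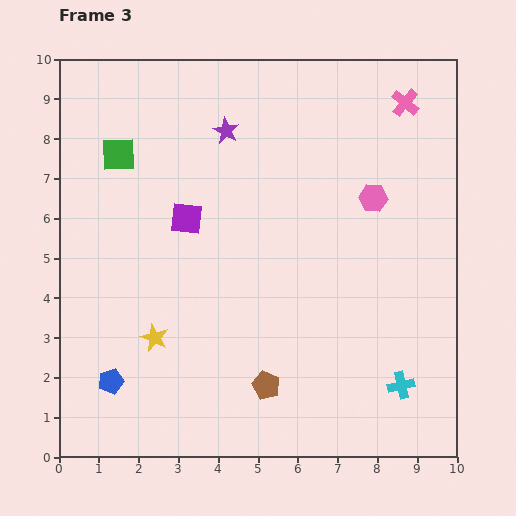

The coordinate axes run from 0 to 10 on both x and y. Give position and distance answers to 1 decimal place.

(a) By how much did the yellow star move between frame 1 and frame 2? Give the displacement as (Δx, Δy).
(-1.0, 1.0)

The yellow star was at (4.4, 1.0) in frame 1 and (3.4, 2.0) in frame 2.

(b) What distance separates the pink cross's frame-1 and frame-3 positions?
0.9

The pink cross moved from (9.1, 8.1) to (8.7, 8.9), a distance of √(0.4² + 0.8²) ≈ 0.9.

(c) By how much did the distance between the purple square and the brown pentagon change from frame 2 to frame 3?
-0.5

Distance in frame 2: 5.2. Distance in frame 3: 4.7.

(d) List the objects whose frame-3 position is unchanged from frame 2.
the green square, the blue pentagon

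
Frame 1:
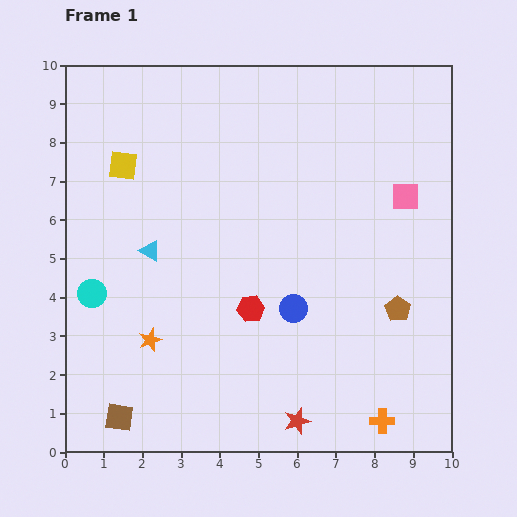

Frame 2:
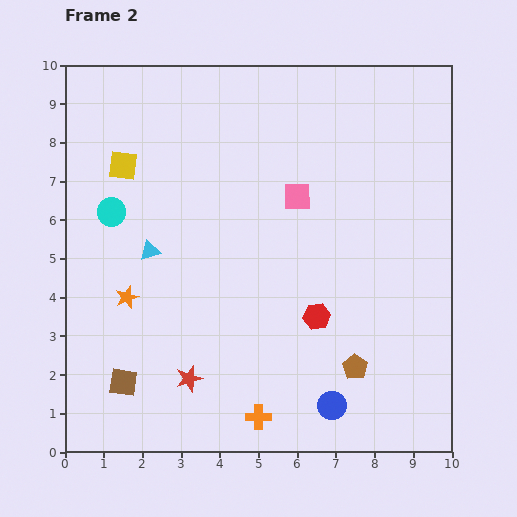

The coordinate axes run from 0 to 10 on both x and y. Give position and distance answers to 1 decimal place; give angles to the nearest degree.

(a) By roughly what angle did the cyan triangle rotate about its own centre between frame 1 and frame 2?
48° counter-clockwise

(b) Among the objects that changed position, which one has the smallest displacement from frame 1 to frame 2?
the brown square

(moved 0.9)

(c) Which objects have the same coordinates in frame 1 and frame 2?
the cyan triangle, the yellow square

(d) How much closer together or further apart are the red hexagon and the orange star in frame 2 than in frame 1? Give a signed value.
+2.2

Distance in frame 1: 2.7. Distance in frame 2: 4.9.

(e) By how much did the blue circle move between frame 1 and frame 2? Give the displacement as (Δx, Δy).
(1.0, -2.5)

The blue circle was at (5.9, 3.7) in frame 1 and (6.9, 1.2) in frame 2.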